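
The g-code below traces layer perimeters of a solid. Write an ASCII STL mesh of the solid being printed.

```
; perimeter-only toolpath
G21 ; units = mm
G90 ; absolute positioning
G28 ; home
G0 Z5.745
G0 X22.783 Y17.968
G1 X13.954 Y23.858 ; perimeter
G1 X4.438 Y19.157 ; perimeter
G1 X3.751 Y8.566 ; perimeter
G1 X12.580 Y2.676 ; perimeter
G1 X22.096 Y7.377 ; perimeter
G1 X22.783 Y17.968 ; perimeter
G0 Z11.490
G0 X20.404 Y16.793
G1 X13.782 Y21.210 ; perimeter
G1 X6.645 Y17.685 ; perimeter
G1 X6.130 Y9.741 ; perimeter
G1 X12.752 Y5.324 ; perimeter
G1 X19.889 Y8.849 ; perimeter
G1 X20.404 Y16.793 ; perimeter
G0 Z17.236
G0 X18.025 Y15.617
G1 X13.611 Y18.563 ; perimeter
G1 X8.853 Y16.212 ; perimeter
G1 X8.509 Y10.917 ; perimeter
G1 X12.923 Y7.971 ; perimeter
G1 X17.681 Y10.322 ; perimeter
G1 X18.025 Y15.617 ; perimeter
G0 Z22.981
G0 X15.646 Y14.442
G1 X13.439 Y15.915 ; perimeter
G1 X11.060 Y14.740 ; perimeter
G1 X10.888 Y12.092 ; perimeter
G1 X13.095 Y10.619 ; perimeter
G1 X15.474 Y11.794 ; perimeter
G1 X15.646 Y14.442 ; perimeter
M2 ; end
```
solid part
  facet normal 0.0000 0.0000 -1.0000
    outer loop
      vertex 2.231 20.630 0.000
      vertex 14.126 26.506 0.000
      vertex 25.162 19.143 0.000
    endloop
  endfacet
  facet normal 0.0000 0.0000 -1.0000
    outer loop
      vertex 1.372 7.391 0.000
      vertex 2.231 20.630 0.000
      vertex 25.162 19.143 0.000
    endloop
  endfacet
  facet normal 0.0000 0.0000 -1.0000
    outer loop
      vertex 12.408 0.028 0.000
      vertex 1.372 7.391 0.000
      vertex 25.162 19.143 0.000
    endloop
  endfacet
  facet normal 0.0000 0.0000 -1.0000
    outer loop
      vertex 24.303 5.904 0.000
      vertex 12.408 0.028 0.000
      vertex 25.162 19.143 0.000
    endloop
  endfacet
  facet normal 0.5153 0.7724 0.3714
    outer loop
      vertex 25.162 19.143 0.000
      vertex 14.126 26.506 0.000
      vertex 13.267 13.267 28.726
    endloop
  endfacet
  facet normal -0.4112 0.8325 0.3714
    outer loop
      vertex 14.126 26.506 0.000
      vertex 2.231 20.630 0.000
      vertex 13.267 13.267 28.726
    endloop
  endfacet
  facet normal -0.9265 0.0601 0.3714
    outer loop
      vertex 2.231 20.630 0.000
      vertex 1.372 7.391 0.000
      vertex 13.267 13.267 28.726
    endloop
  endfacet
  facet normal -0.5153 -0.7724 0.3714
    outer loop
      vertex 1.372 7.391 0.000
      vertex 12.408 0.028 0.000
      vertex 13.267 13.267 28.726
    endloop
  endfacet
  facet normal 0.4112 -0.8325 0.3714
    outer loop
      vertex 12.408 0.028 0.000
      vertex 24.303 5.904 0.000
      vertex 13.267 13.267 28.726
    endloop
  endfacet
  facet normal 0.9265 -0.0601 0.3714
    outer loop
      vertex 24.303 5.904 0.000
      vertex 25.162 19.143 0.000
      vertex 13.267 13.267 28.726
    endloop
  endfacet
endsolid part

The G0 Z moves step by Δz≈5.745 mm. The G1 loops shrink linearly with z, so the solid tapers from its base footprint up to z≈28.7. Closing with a flat bottom cap and the tapered top and triangulating gives 10 facets — a regular 6-sided pyramid, base circumscribed radius ≈ 13.3 mm, apex at z ≈ 28.7 mm.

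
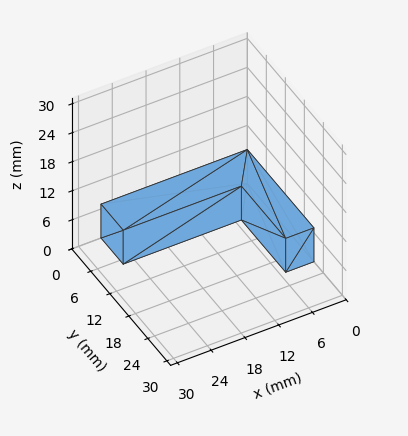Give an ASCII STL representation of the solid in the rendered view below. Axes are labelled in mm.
Reading the render: the shape is an L-shaped prism: outer 26 × 21 mm, arm thicknesses ≈ 7 mm (horizontal) and 5 mm (vertical), extruded 7 mm in z (dimensions read to the nearest mm from the axis ticks). For the STL, each face is triangulated and given an outward normal.

solid part
  facet normal 0.0000 0.0000 -1.0000
    outer loop
      vertex 26.00 7.00 0.00
      vertex 26.00 0.00 0.00
      vertex 0.00 0.00 0.00
    endloop
  endfacet
  facet normal 0.0000 0.0000 -1.0000
    outer loop
      vertex 5.00 7.00 0.00
      vertex 26.00 7.00 0.00
      vertex 0.00 0.00 0.00
    endloop
  endfacet
  facet normal 0.0000 0.0000 -1.0000
    outer loop
      vertex 5.00 21.00 0.00
      vertex 5.00 7.00 0.00
      vertex 0.00 0.00 0.00
    endloop
  endfacet
  facet normal 0.0000 0.0000 -1.0000
    outer loop
      vertex 0.00 21.00 0.00
      vertex 5.00 21.00 0.00
      vertex 0.00 0.00 0.00
    endloop
  endfacet
  facet normal 0.0000 0.0000 1.0000
    outer loop
      vertex 0.00 0.00 7.00
      vertex 26.00 0.00 7.00
      vertex 26.00 7.00 7.00
    endloop
  endfacet
  facet normal 0.0000 0.0000 1.0000
    outer loop
      vertex 0.00 0.00 7.00
      vertex 26.00 7.00 7.00
      vertex 5.00 7.00 7.00
    endloop
  endfacet
  facet normal 0.0000 0.0000 1.0000
    outer loop
      vertex 0.00 0.00 7.00
      vertex 5.00 7.00 7.00
      vertex 5.00 21.00 7.00
    endloop
  endfacet
  facet normal 0.0000 0.0000 1.0000
    outer loop
      vertex 0.00 0.00 7.00
      vertex 5.00 21.00 7.00
      vertex 0.00 21.00 7.00
    endloop
  endfacet
  facet normal 0.0000 -1.0000 0.0000
    outer loop
      vertex 0.00 0.00 0.00
      vertex 26.00 0.00 0.00
      vertex 26.00 0.00 7.00
    endloop
  endfacet
  facet normal 0.0000 -1.0000 0.0000
    outer loop
      vertex 0.00 0.00 0.00
      vertex 26.00 0.00 7.00
      vertex 0.00 0.00 7.00
    endloop
  endfacet
  facet normal 1.0000 0.0000 0.0000
    outer loop
      vertex 26.00 0.00 0.00
      vertex 26.00 7.00 0.00
      vertex 26.00 7.00 7.00
    endloop
  endfacet
  facet normal 1.0000 0.0000 0.0000
    outer loop
      vertex 26.00 0.00 0.00
      vertex 26.00 7.00 7.00
      vertex 26.00 0.00 7.00
    endloop
  endfacet
  facet normal 0.0000 1.0000 0.0000
    outer loop
      vertex 26.00 7.00 0.00
      vertex 5.00 7.00 0.00
      vertex 5.00 7.00 7.00
    endloop
  endfacet
  facet normal 0.0000 1.0000 0.0000
    outer loop
      vertex 26.00 7.00 0.00
      vertex 5.00 7.00 7.00
      vertex 26.00 7.00 7.00
    endloop
  endfacet
  facet normal 1.0000 0.0000 0.0000
    outer loop
      vertex 5.00 7.00 0.00
      vertex 5.00 21.00 0.00
      vertex 5.00 21.00 7.00
    endloop
  endfacet
  facet normal 1.0000 0.0000 0.0000
    outer loop
      vertex 5.00 7.00 0.00
      vertex 5.00 21.00 7.00
      vertex 5.00 7.00 7.00
    endloop
  endfacet
  facet normal 0.0000 1.0000 0.0000
    outer loop
      vertex 5.00 21.00 0.00
      vertex 0.00 21.00 0.00
      vertex 0.00 21.00 7.00
    endloop
  endfacet
  facet normal 0.0000 1.0000 0.0000
    outer loop
      vertex 5.00 21.00 0.00
      vertex 0.00 21.00 7.00
      vertex 5.00 21.00 7.00
    endloop
  endfacet
  facet normal -1.0000 0.0000 0.0000
    outer loop
      vertex 0.00 21.00 0.00
      vertex 0.00 0.00 0.00
      vertex 0.00 0.00 7.00
    endloop
  endfacet
  facet normal -1.0000 0.0000 0.0000
    outer loop
      vertex 0.00 21.00 0.00
      vertex 0.00 0.00 7.00
      vertex 0.00 21.00 7.00
    endloop
  endfacet
endsolid part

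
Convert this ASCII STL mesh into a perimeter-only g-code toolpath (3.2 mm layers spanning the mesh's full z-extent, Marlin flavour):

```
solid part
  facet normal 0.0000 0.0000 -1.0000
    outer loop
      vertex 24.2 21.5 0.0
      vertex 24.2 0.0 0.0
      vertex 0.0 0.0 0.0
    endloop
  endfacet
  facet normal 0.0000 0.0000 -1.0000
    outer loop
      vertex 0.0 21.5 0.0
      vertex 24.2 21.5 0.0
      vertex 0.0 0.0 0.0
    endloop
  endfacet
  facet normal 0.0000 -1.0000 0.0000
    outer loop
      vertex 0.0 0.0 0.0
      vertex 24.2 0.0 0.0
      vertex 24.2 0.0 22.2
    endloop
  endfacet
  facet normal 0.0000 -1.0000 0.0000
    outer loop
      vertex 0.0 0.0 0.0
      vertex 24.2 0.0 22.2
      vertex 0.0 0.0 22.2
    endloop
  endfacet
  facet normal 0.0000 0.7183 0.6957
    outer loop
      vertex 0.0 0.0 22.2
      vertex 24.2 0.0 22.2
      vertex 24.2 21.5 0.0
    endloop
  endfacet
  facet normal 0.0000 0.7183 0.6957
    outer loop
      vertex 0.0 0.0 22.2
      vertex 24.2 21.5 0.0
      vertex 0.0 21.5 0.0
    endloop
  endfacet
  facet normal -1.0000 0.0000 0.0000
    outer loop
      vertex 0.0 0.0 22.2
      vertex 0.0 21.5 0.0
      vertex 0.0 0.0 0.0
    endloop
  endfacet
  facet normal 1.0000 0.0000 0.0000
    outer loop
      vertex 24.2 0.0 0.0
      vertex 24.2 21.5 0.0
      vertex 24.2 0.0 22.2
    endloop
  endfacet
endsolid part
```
; perimeter-only toolpath
G21 ; units = mm
G90 ; absolute positioning
G28 ; home
; layer 1
G0 Z3.2
G0 X0.0 Y0.0
G1 X24.2 Y0.0
G1 X24.2 Y18.4
G1 X0.0 Y18.4
G1 X0.0 Y0.0
; layer 2
G0 Z6.3
G0 X0.0 Y0.0
G1 X24.2 Y0.0
G1 X24.2 Y15.4
G1 X0.0 Y15.4
G1 X0.0 Y0.0
; layer 3
G0 Z9.5
G0 X0.0 Y0.0
G1 X24.2 Y0.0
G1 X24.2 Y12.3
G1 X0.0 Y12.3
G1 X0.0 Y0.0
; layer 4
G0 Z12.7
G0 X0.0 Y0.0
G1 X24.2 Y0.0
G1 X24.2 Y9.2
G1 X0.0 Y9.2
G1 X0.0 Y0.0
; layer 5
G0 Z15.9
G0 X0.0 Y0.0
G1 X24.2 Y0.0
G1 X24.2 Y6.1
G1 X0.0 Y6.1
G1 X0.0 Y0.0
; layer 6
G0 Z19.0
G0 X0.0 Y0.0
G1 X24.2 Y0.0
G1 X24.2 Y3.1
G1 X0.0 Y3.1
G1 X0.0 Y0.0
M2 ; end

The solid is a wedge (ramp): 24.2 × 21.5 mm base, rising to 22.2 mm along the y=0 edge and sloping linearly to z=0 at y=21.5. Slicing at Δz = 3.2 mm — 7 equal slices spanning the solid's height, so layer i sits at z = i·h/7 — gives 6 non-empty perimeters. Each is a 4-segment closed polygon; G0 lifts to the layer z and rapids to the start vertex, then G1 traces the edges. The cross-section shrinks linearly with z (the slice at the apex is degenerate and omitted).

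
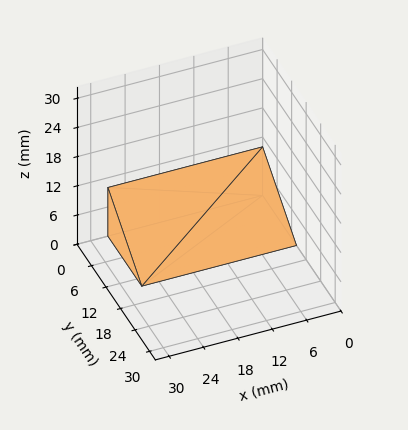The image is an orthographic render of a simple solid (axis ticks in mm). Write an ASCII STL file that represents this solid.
Reading the render: the shape is a wedge (ramp): 27 × 14 mm base, rising to 10 mm along the y=0 edge and sloping linearly to z=0 at y=14 (dimensions read to the nearest mm from the axis ticks). For the STL, each face is triangulated and given an outward normal.

solid part
  facet normal 0.0000 0.0000 -1.0000
    outer loop
      vertex 27.0 14.0 0.0
      vertex 27.0 0.0 0.0
      vertex 0.0 0.0 0.0
    endloop
  endfacet
  facet normal 0.0000 0.0000 -1.0000
    outer loop
      vertex 0.0 14.0 0.0
      vertex 27.0 14.0 0.0
      vertex 0.0 0.0 0.0
    endloop
  endfacet
  facet normal 0.0000 -1.0000 0.0000
    outer loop
      vertex 0.0 0.0 0.0
      vertex 27.0 0.0 0.0
      vertex 27.0 0.0 10.0
    endloop
  endfacet
  facet normal 0.0000 -1.0000 0.0000
    outer loop
      vertex 0.0 0.0 0.0
      vertex 27.0 0.0 10.0
      vertex 0.0 0.0 10.0
    endloop
  endfacet
  facet normal 0.0000 0.5812 0.8137
    outer loop
      vertex 0.0 0.0 10.0
      vertex 27.0 0.0 10.0
      vertex 27.0 14.0 0.0
    endloop
  endfacet
  facet normal 0.0000 0.5812 0.8137
    outer loop
      vertex 0.0 0.0 10.0
      vertex 27.0 14.0 0.0
      vertex 0.0 14.0 0.0
    endloop
  endfacet
  facet normal -1.0000 0.0000 0.0000
    outer loop
      vertex 0.0 0.0 10.0
      vertex 0.0 14.0 0.0
      vertex 0.0 0.0 0.0
    endloop
  endfacet
  facet normal 1.0000 0.0000 0.0000
    outer loop
      vertex 27.0 0.0 0.0
      vertex 27.0 14.0 0.0
      vertex 27.0 0.0 10.0
    endloop
  endfacet
endsolid part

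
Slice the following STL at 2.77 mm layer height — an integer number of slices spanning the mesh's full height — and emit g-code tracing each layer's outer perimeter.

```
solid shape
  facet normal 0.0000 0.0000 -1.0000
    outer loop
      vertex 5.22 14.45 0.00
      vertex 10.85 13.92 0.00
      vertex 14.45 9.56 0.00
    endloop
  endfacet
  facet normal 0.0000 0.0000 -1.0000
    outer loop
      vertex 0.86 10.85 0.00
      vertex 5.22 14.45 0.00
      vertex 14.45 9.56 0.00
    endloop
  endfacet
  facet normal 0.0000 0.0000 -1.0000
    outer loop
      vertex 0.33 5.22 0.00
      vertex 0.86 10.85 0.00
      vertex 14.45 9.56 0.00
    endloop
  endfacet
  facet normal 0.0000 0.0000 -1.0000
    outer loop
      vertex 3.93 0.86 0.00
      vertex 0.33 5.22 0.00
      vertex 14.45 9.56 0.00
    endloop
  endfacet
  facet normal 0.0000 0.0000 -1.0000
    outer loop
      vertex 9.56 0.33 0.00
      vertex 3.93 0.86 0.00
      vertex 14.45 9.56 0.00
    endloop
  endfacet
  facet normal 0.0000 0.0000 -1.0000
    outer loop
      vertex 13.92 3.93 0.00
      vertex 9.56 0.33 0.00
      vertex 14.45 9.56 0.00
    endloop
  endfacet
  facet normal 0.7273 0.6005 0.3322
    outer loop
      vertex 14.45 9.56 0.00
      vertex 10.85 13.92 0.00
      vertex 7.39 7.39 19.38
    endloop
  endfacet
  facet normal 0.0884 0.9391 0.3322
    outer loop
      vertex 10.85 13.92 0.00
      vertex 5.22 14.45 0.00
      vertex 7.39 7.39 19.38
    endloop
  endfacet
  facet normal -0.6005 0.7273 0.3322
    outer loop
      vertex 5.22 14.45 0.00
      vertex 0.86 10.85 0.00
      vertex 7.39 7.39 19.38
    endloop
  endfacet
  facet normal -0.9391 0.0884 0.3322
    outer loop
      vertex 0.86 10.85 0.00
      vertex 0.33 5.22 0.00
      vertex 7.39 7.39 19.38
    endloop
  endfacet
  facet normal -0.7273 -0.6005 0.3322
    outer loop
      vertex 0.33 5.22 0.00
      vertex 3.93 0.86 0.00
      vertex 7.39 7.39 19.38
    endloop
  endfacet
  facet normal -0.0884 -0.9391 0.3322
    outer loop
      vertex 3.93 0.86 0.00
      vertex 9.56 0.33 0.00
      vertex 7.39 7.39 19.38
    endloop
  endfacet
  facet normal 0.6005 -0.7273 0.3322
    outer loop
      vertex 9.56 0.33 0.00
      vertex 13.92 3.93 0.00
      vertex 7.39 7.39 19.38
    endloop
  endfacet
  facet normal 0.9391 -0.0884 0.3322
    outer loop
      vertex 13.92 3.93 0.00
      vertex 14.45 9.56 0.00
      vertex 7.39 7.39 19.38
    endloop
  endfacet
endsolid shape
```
; perimeter-only toolpath
G21 ; units = mm
G90 ; absolute positioning
G28 ; home
; layer 1
G0 Z2.77
G0 X13.44 Y9.25
G1 X10.36 Y12.99
G1 X5.53 Y13.44
G1 X1.79 Y10.36
G1 X1.34 Y5.53
G1 X4.42 Y1.79
G1 X9.25 Y1.34
G1 X12.99 Y4.42
G1 X13.44 Y9.25
; layer 2
G0 Z5.54
G0 X12.43 Y8.94
G1 X9.86 Y12.05
G1 X5.84 Y12.43
G1 X2.73 Y9.86
G1 X2.35 Y5.84
G1 X4.92 Y2.73
G1 X8.94 Y2.35
G1 X12.05 Y4.92
G1 X12.43 Y8.94
; layer 3
G0 Z8.31
G0 X11.42 Y8.63
G1 X9.37 Y11.12
G1 X6.15 Y11.42
G1 X3.66 Y9.37
G1 X3.36 Y6.15
G1 X5.41 Y3.66
G1 X8.63 Y3.36
G1 X11.12 Y5.41
G1 X11.42 Y8.63
; layer 4
G0 Z11.07
G0 X10.42 Y8.32
G1 X8.87 Y10.19
G1 X6.46 Y10.42
G1 X4.59 Y8.87
G1 X4.36 Y6.46
G1 X5.91 Y4.59
G1 X8.32 Y4.36
G1 X10.19 Y5.91
G1 X10.42 Y8.32
; layer 5
G0 Z13.84
G0 X9.41 Y8.01
G1 X8.38 Y9.26
G1 X6.77 Y9.41
G1 X5.52 Y8.38
G1 X5.37 Y6.77
G1 X6.40 Y5.52
G1 X8.01 Y5.37
G1 X9.26 Y6.40
G1 X9.41 Y8.01
; layer 6
G0 Z16.61
G0 X8.40 Y7.70
G1 X7.88 Y8.32
G1 X7.08 Y8.40
G1 X6.46 Y7.88
G1 X6.38 Y7.08
G1 X6.90 Y6.46
G1 X7.70 Y6.38
G1 X8.32 Y6.90
G1 X8.40 Y7.70
M2 ; end

The solid is a regular 8-sided pyramid, base circumscribed radius ≈ 7.39 mm, apex at z ≈ 19.4 mm. Slicing at Δz = 2.77 mm — 7 equal slices spanning the solid's height, so layer i sits at z = i·h/7 — gives 6 non-empty perimeters. Each is a 8-segment closed polygon; G0 lifts to the layer z and rapids to the start vertex, then G1 traces the edges. The cross-section shrinks linearly with z (the slice at the apex is degenerate and omitted).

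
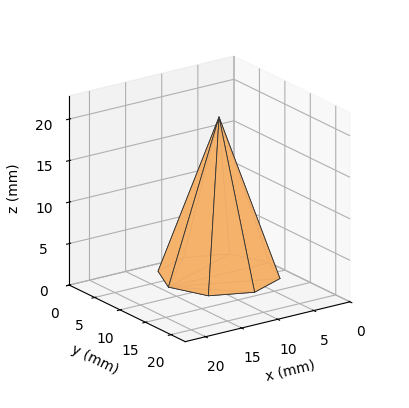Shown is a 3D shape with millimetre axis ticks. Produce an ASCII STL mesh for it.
Reading the render: the shape is a regular 8-sided pyramid, base circumscribed radius ≈ 7 mm, apex at z ≈ 19 mm (dimensions read to the nearest mm from the axis ticks). For the STL, each face is triangulated and given an outward normal.

solid part
  facet normal 0.0000 0.0000 -1.0000
    outer loop
      vertex 7.00 14.00 0.00
      vertex 11.95 11.95 0.00
      vertex 14.00 7.00 0.00
    endloop
  endfacet
  facet normal 0.0000 0.0000 -1.0000
    outer loop
      vertex 2.05 11.95 0.00
      vertex 7.00 14.00 0.00
      vertex 14.00 7.00 0.00
    endloop
  endfacet
  facet normal 0.0000 0.0000 -1.0000
    outer loop
      vertex 0.00 7.00 0.00
      vertex 2.05 11.95 0.00
      vertex 14.00 7.00 0.00
    endloop
  endfacet
  facet normal 0.0000 0.0000 -1.0000
    outer loop
      vertex 2.05 2.05 0.00
      vertex 0.00 7.00 0.00
      vertex 14.00 7.00 0.00
    endloop
  endfacet
  facet normal 0.0000 0.0000 -1.0000
    outer loop
      vertex 7.00 0.00 0.00
      vertex 2.05 2.05 0.00
      vertex 14.00 7.00 0.00
    endloop
  endfacet
  facet normal 0.0000 0.0000 -1.0000
    outer loop
      vertex 11.95 2.05 0.00
      vertex 7.00 0.00 0.00
      vertex 14.00 7.00 0.00
    endloop
  endfacet
  facet normal 0.8746 0.3622 0.3222
    outer loop
      vertex 14.00 7.00 0.00
      vertex 11.95 11.95 0.00
      vertex 7.00 7.00 19.00
    endloop
  endfacet
  facet normal 0.3622 0.8746 0.3222
    outer loop
      vertex 11.95 11.95 0.00
      vertex 7.00 14.00 0.00
      vertex 7.00 7.00 19.00
    endloop
  endfacet
  facet normal -0.3622 0.8746 0.3222
    outer loop
      vertex 7.00 14.00 0.00
      vertex 2.05 11.95 0.00
      vertex 7.00 7.00 19.00
    endloop
  endfacet
  facet normal -0.8746 0.3622 0.3222
    outer loop
      vertex 2.05 11.95 0.00
      vertex 0.00 7.00 0.00
      vertex 7.00 7.00 19.00
    endloop
  endfacet
  facet normal -0.8746 -0.3622 0.3222
    outer loop
      vertex 0.00 7.00 0.00
      vertex 2.05 2.05 0.00
      vertex 7.00 7.00 19.00
    endloop
  endfacet
  facet normal -0.3622 -0.8746 0.3222
    outer loop
      vertex 2.05 2.05 0.00
      vertex 7.00 0.00 0.00
      vertex 7.00 7.00 19.00
    endloop
  endfacet
  facet normal 0.3622 -0.8746 0.3222
    outer loop
      vertex 7.00 0.00 0.00
      vertex 11.95 2.05 0.00
      vertex 7.00 7.00 19.00
    endloop
  endfacet
  facet normal 0.8746 -0.3622 0.3222
    outer loop
      vertex 11.95 2.05 0.00
      vertex 14.00 7.00 0.00
      vertex 7.00 7.00 19.00
    endloop
  endfacet
endsolid part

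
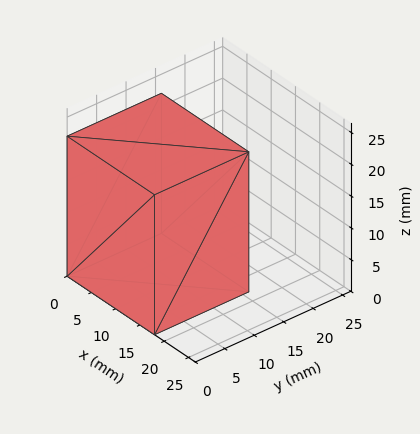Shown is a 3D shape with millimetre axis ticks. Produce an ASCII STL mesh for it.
Reading the render: the shape is a rectangular box, roughly 18 × 16 mm footprint and 22 mm tall (dimensions read to the nearest mm from the axis ticks). For the STL, each face is triangulated and given an outward normal.

solid part
  facet normal 0.0000 0.0000 -1.0000
    outer loop
      vertex 18.000 16.000 0.000
      vertex 18.000 0.000 0.000
      vertex 0.000 0.000 0.000
    endloop
  endfacet
  facet normal 0.0000 0.0000 -1.0000
    outer loop
      vertex 0.000 16.000 0.000
      vertex 18.000 16.000 0.000
      vertex 0.000 0.000 0.000
    endloop
  endfacet
  facet normal 0.0000 0.0000 1.0000
    outer loop
      vertex 0.000 0.000 22.000
      vertex 18.000 0.000 22.000
      vertex 18.000 16.000 22.000
    endloop
  endfacet
  facet normal 0.0000 0.0000 1.0000
    outer loop
      vertex 0.000 0.000 22.000
      vertex 18.000 16.000 22.000
      vertex 0.000 16.000 22.000
    endloop
  endfacet
  facet normal 0.0000 -1.0000 0.0000
    outer loop
      vertex 0.000 0.000 0.000
      vertex 18.000 0.000 0.000
      vertex 18.000 0.000 22.000
    endloop
  endfacet
  facet normal 0.0000 -1.0000 0.0000
    outer loop
      vertex 0.000 0.000 0.000
      vertex 18.000 0.000 22.000
      vertex 0.000 0.000 22.000
    endloop
  endfacet
  facet normal 0.0000 1.0000 0.0000
    outer loop
      vertex 18.000 16.000 22.000
      vertex 18.000 16.000 0.000
      vertex 0.000 16.000 0.000
    endloop
  endfacet
  facet normal 0.0000 1.0000 0.0000
    outer loop
      vertex 0.000 16.000 22.000
      vertex 18.000 16.000 22.000
      vertex 0.000 16.000 0.000
    endloop
  endfacet
  facet normal -1.0000 0.0000 0.0000
    outer loop
      vertex 0.000 16.000 22.000
      vertex 0.000 16.000 0.000
      vertex 0.000 0.000 0.000
    endloop
  endfacet
  facet normal -1.0000 0.0000 0.0000
    outer loop
      vertex 0.000 0.000 22.000
      vertex 0.000 16.000 22.000
      vertex 0.000 0.000 0.000
    endloop
  endfacet
  facet normal 1.0000 0.0000 0.0000
    outer loop
      vertex 18.000 0.000 0.000
      vertex 18.000 16.000 0.000
      vertex 18.000 16.000 22.000
    endloop
  endfacet
  facet normal 1.0000 0.0000 0.0000
    outer loop
      vertex 18.000 0.000 0.000
      vertex 18.000 16.000 22.000
      vertex 18.000 0.000 22.000
    endloop
  endfacet
endsolid part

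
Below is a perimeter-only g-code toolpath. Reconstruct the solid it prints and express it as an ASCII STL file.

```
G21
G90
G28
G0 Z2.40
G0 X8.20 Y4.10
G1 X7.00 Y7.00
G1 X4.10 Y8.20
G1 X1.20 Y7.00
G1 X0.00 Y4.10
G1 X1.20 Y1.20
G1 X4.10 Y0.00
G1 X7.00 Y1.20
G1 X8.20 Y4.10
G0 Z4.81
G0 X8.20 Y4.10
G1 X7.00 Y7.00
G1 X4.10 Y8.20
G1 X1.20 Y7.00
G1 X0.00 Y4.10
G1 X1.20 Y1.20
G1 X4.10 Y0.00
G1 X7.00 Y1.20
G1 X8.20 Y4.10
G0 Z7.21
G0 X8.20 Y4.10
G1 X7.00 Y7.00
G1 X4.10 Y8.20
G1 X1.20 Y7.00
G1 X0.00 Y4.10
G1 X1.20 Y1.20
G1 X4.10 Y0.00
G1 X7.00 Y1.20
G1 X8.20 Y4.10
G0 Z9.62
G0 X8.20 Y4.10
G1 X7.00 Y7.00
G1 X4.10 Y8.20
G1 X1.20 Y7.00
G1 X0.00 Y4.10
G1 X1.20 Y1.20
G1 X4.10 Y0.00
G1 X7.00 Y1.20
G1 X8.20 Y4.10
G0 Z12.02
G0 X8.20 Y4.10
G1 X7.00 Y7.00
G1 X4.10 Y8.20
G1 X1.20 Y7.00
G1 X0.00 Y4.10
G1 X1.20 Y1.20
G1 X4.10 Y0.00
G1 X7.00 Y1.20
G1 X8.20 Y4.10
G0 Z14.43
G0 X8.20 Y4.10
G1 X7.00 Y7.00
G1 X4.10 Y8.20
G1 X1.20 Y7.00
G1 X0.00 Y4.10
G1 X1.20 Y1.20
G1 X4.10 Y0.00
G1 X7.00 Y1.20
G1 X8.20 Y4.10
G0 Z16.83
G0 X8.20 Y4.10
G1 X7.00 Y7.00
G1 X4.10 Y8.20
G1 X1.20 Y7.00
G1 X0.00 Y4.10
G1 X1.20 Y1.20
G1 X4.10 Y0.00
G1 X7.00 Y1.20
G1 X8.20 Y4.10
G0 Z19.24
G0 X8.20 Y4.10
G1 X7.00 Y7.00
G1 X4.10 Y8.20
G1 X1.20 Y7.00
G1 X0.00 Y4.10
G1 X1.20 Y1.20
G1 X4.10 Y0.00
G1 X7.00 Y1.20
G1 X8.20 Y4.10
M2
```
solid part
  facet normal 0.0000 0.0000 -1.0000
    outer loop
      vertex 4.10 8.20 0.00
      vertex 7.00 7.00 0.00
      vertex 8.20 4.10 0.00
    endloop
  endfacet
  facet normal 0.0000 0.0000 -1.0000
    outer loop
      vertex 1.20 7.00 0.00
      vertex 4.10 8.20 0.00
      vertex 8.20 4.10 0.00
    endloop
  endfacet
  facet normal 0.0000 0.0000 -1.0000
    outer loop
      vertex 0.00 4.10 0.00
      vertex 1.20 7.00 0.00
      vertex 8.20 4.10 0.00
    endloop
  endfacet
  facet normal 0.0000 0.0000 -1.0000
    outer loop
      vertex 1.20 1.20 0.00
      vertex 0.00 4.10 0.00
      vertex 8.20 4.10 0.00
    endloop
  endfacet
  facet normal 0.0000 0.0000 -1.0000
    outer loop
      vertex 4.10 0.00 0.00
      vertex 1.20 1.20 0.00
      vertex 8.20 4.10 0.00
    endloop
  endfacet
  facet normal 0.0000 0.0000 -1.0000
    outer loop
      vertex 7.00 1.20 0.00
      vertex 4.10 0.00 0.00
      vertex 8.20 4.10 0.00
    endloop
  endfacet
  facet normal 0.0000 0.0000 1.0000
    outer loop
      vertex 8.20 4.10 19.24
      vertex 7.00 7.00 19.24
      vertex 4.10 8.20 19.24
    endloop
  endfacet
  facet normal 0.0000 0.0000 1.0000
    outer loop
      vertex 8.20 4.10 19.24
      vertex 4.10 8.20 19.24
      vertex 1.20 7.00 19.24
    endloop
  endfacet
  facet normal 0.0000 0.0000 1.0000
    outer loop
      vertex 8.20 4.10 19.24
      vertex 1.20 7.00 19.24
      vertex 0.00 4.10 19.24
    endloop
  endfacet
  facet normal 0.0000 0.0000 1.0000
    outer loop
      vertex 8.20 4.10 19.24
      vertex 0.00 4.10 19.24
      vertex 1.20 1.20 19.24
    endloop
  endfacet
  facet normal 0.0000 0.0000 1.0000
    outer loop
      vertex 8.20 4.10 19.24
      vertex 1.20 1.20 19.24
      vertex 4.10 0.00 19.24
    endloop
  endfacet
  facet normal 0.0000 0.0000 1.0000
    outer loop
      vertex 8.20 4.10 19.24
      vertex 4.10 0.00 19.24
      vertex 7.00 1.20 19.24
    endloop
  endfacet
  facet normal 0.9240 0.3824 0.0000
    outer loop
      vertex 8.20 4.10 0.00
      vertex 7.00 7.00 0.00
      vertex 7.00 7.00 19.24
    endloop
  endfacet
  facet normal 0.9240 0.3824 0.0000
    outer loop
      vertex 8.20 4.10 0.00
      vertex 7.00 7.00 19.24
      vertex 8.20 4.10 19.24
    endloop
  endfacet
  facet normal 0.3824 0.9240 0.0000
    outer loop
      vertex 7.00 7.00 0.00
      vertex 4.10 8.20 0.00
      vertex 4.10 8.20 19.24
    endloop
  endfacet
  facet normal 0.3824 0.9240 0.0000
    outer loop
      vertex 7.00 7.00 0.00
      vertex 4.10 8.20 19.24
      vertex 7.00 7.00 19.24
    endloop
  endfacet
  facet normal -0.3824 0.9240 0.0000
    outer loop
      vertex 4.10 8.20 0.00
      vertex 1.20 7.00 0.00
      vertex 1.20 7.00 19.24
    endloop
  endfacet
  facet normal -0.3824 0.9240 0.0000
    outer loop
      vertex 4.10 8.20 0.00
      vertex 1.20 7.00 19.24
      vertex 4.10 8.20 19.24
    endloop
  endfacet
  facet normal -0.9240 0.3824 0.0000
    outer loop
      vertex 1.20 7.00 0.00
      vertex 0.00 4.10 0.00
      vertex 0.00 4.10 19.24
    endloop
  endfacet
  facet normal -0.9240 0.3824 0.0000
    outer loop
      vertex 1.20 7.00 0.00
      vertex 0.00 4.10 19.24
      vertex 1.20 7.00 19.24
    endloop
  endfacet
  facet normal -0.9240 -0.3824 0.0000
    outer loop
      vertex 0.00 4.10 0.00
      vertex 1.20 1.20 0.00
      vertex 1.20 1.20 19.24
    endloop
  endfacet
  facet normal -0.9240 -0.3824 0.0000
    outer loop
      vertex 0.00 4.10 0.00
      vertex 1.20 1.20 19.24
      vertex 0.00 4.10 19.24
    endloop
  endfacet
  facet normal -0.3824 -0.9240 0.0000
    outer loop
      vertex 1.20 1.20 0.00
      vertex 4.10 0.00 0.00
      vertex 4.10 0.00 19.24
    endloop
  endfacet
  facet normal -0.3824 -0.9240 0.0000
    outer loop
      vertex 1.20 1.20 0.00
      vertex 4.10 0.00 19.24
      vertex 1.20 1.20 19.24
    endloop
  endfacet
  facet normal 0.3824 -0.9240 0.0000
    outer loop
      vertex 4.10 0.00 0.00
      vertex 7.00 1.20 0.00
      vertex 7.00 1.20 19.24
    endloop
  endfacet
  facet normal 0.3824 -0.9240 0.0000
    outer loop
      vertex 4.10 0.00 0.00
      vertex 7.00 1.20 19.24
      vertex 4.10 0.00 19.24
    endloop
  endfacet
  facet normal 0.9240 -0.3824 0.0000
    outer loop
      vertex 7.00 1.20 0.00
      vertex 8.20 4.10 0.00
      vertex 8.20 4.10 19.24
    endloop
  endfacet
  facet normal 0.9240 -0.3824 0.0000
    outer loop
      vertex 7.00 1.20 0.00
      vertex 8.20 4.10 19.24
      vertex 7.00 1.20 19.24
    endloop
  endfacet
endsolid part

The G0 Z moves step by Δz≈2.40 mm. Every layer's G1 loop is the same polygon, so the solid is a straight extrusion of it from z=0 to z≈19.2. Closing with flat bottom and top caps and triangulating gives 28 facets — a regular 8-sided prism (a cylinder approximated with 8 flat sides), circumscribed radius ≈ 4.1 mm, height ≈ 19.2 mm.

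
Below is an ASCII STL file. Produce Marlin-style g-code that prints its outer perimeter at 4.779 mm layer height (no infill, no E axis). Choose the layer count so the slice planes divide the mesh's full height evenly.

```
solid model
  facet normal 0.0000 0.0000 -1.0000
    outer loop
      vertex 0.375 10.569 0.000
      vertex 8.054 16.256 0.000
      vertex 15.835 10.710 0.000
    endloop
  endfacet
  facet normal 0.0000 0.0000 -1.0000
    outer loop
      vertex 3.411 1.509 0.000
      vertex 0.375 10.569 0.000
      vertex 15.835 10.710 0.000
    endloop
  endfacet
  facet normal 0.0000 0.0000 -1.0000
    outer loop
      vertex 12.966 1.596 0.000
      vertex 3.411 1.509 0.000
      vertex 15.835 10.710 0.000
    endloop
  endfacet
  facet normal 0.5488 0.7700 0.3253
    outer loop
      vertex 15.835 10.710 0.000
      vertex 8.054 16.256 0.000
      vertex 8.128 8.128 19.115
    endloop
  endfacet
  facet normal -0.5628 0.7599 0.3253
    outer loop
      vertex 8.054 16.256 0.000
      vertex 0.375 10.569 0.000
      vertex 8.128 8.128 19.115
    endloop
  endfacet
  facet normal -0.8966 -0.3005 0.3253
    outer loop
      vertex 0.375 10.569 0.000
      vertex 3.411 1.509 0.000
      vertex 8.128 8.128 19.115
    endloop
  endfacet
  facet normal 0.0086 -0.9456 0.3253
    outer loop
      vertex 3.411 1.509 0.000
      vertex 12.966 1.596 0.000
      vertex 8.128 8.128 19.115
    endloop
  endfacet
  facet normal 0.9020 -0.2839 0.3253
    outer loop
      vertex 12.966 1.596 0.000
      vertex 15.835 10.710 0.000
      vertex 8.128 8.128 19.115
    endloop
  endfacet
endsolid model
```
; perimeter-only toolpath
G21 ; units = mm
G90 ; absolute positioning
G28 ; home
; layer 1
G0 Z4.779
G0 X13.908 Y10.065
G1 X8.072 Y14.224
G1 X2.313 Y9.959
G1 X4.590 Y3.164
G1 X11.756 Y3.229
G1 X13.908 Y10.065
; layer 2
G0 Z9.557
G0 X11.982 Y9.419
G1 X8.091 Y12.192
G1 X4.252 Y9.349
G1 X5.769 Y4.819
G1 X10.547 Y4.862
G1 X11.982 Y9.419
; layer 3
G0 Z14.336
G0 X10.055 Y8.774
G1 X8.110 Y10.160
G1 X6.190 Y8.738
G1 X6.949 Y6.473
G1 X9.338 Y6.495
G1 X10.055 Y8.774
M2 ; end

The solid is a regular 5-sided pyramid, base circumscribed radius ≈ 8.13 mm, apex at z ≈ 19.1 mm. Slicing at Δz = 4.779 mm — 4 equal slices spanning the solid's height, so layer i sits at z = i·h/4 — gives 3 non-empty perimeters. Each is a 5-segment closed polygon; G0 lifts to the layer z and rapids to the start vertex, then G1 traces the edges. The cross-section shrinks linearly with z (the slice at the apex is degenerate and omitted).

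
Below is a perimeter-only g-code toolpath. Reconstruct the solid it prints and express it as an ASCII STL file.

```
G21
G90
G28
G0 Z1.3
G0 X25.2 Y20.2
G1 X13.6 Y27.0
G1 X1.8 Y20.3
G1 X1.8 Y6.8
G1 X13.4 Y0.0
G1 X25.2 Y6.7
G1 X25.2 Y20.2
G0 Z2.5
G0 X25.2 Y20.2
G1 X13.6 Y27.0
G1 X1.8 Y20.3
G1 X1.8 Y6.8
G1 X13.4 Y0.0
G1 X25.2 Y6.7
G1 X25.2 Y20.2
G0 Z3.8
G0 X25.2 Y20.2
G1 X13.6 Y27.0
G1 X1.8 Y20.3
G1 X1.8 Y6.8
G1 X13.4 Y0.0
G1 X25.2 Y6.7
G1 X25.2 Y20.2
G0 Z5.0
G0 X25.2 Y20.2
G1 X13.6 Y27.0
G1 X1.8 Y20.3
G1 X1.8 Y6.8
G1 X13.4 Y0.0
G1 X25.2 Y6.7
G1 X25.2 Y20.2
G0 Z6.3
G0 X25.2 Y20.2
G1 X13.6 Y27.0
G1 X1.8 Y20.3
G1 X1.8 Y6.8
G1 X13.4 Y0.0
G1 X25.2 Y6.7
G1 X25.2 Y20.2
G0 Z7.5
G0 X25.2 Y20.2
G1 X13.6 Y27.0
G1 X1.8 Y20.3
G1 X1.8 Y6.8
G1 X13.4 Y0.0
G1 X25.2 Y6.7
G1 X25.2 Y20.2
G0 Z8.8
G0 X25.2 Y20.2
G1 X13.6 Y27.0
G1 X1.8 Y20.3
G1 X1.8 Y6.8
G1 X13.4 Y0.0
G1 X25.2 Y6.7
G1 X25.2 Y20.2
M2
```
solid part
  facet normal 0.0000 0.0000 -1.0000
    outer loop
      vertex 1.8 20.3 0.0
      vertex 13.6 27.0 0.0
      vertex 25.2 20.2 0.0
    endloop
  endfacet
  facet normal 0.0000 0.0000 -1.0000
    outer loop
      vertex 1.8 6.8 0.0
      vertex 1.8 20.3 0.0
      vertex 25.2 20.2 0.0
    endloop
  endfacet
  facet normal 0.0000 0.0000 -1.0000
    outer loop
      vertex 13.4 0.0 0.0
      vertex 1.8 6.8 0.0
      vertex 25.2 20.2 0.0
    endloop
  endfacet
  facet normal 0.0000 0.0000 -1.0000
    outer loop
      vertex 25.2 6.7 0.0
      vertex 13.4 0.0 0.0
      vertex 25.2 20.2 0.0
    endloop
  endfacet
  facet normal 0.0000 0.0000 1.0000
    outer loop
      vertex 25.2 20.2 8.8
      vertex 13.6 27.0 8.8
      vertex 1.8 20.3 8.8
    endloop
  endfacet
  facet normal 0.0000 0.0000 1.0000
    outer loop
      vertex 25.2 20.2 8.8
      vertex 1.8 20.3 8.8
      vertex 1.8 6.8 8.8
    endloop
  endfacet
  facet normal 0.0000 0.0000 1.0000
    outer loop
      vertex 25.2 20.2 8.8
      vertex 1.8 6.8 8.8
      vertex 13.4 0.0 8.8
    endloop
  endfacet
  facet normal 0.0000 0.0000 1.0000
    outer loop
      vertex 25.2 20.2 8.8
      vertex 13.4 0.0 8.8
      vertex 25.2 6.7 8.8
    endloop
  endfacet
  facet normal 0.5057 0.8627 0.0000
    outer loop
      vertex 25.2 20.2 0.0
      vertex 13.6 27.0 0.0
      vertex 13.6 27.0 8.8
    endloop
  endfacet
  facet normal 0.5057 0.8627 0.0000
    outer loop
      vertex 25.2 20.2 0.0
      vertex 13.6 27.0 8.8
      vertex 25.2 20.2 8.8
    endloop
  endfacet
  facet normal -0.4938 0.8696 0.0000
    outer loop
      vertex 13.6 27.0 0.0
      vertex 1.8 20.3 0.0
      vertex 1.8 20.3 8.8
    endloop
  endfacet
  facet normal -0.4938 0.8696 0.0000
    outer loop
      vertex 13.6 27.0 0.0
      vertex 1.8 20.3 8.8
      vertex 13.6 27.0 8.8
    endloop
  endfacet
  facet normal -1.0000 0.0000 0.0000
    outer loop
      vertex 1.8 20.3 0.0
      vertex 1.8 6.8 0.0
      vertex 1.8 6.8 8.8
    endloop
  endfacet
  facet normal -1.0000 0.0000 0.0000
    outer loop
      vertex 1.8 20.3 0.0
      vertex 1.8 6.8 8.8
      vertex 1.8 20.3 8.8
    endloop
  endfacet
  facet normal -0.5057 -0.8627 0.0000
    outer loop
      vertex 1.8 6.8 0.0
      vertex 13.4 0.0 0.0
      vertex 13.4 0.0 8.8
    endloop
  endfacet
  facet normal -0.5057 -0.8627 0.0000
    outer loop
      vertex 1.8 6.8 0.0
      vertex 13.4 0.0 8.8
      vertex 1.8 6.8 8.8
    endloop
  endfacet
  facet normal 0.4938 -0.8696 0.0000
    outer loop
      vertex 13.4 0.0 0.0
      vertex 25.2 6.7 0.0
      vertex 25.2 6.7 8.8
    endloop
  endfacet
  facet normal 0.4938 -0.8696 0.0000
    outer loop
      vertex 13.4 0.0 0.0
      vertex 25.2 6.7 8.8
      vertex 13.4 0.0 8.8
    endloop
  endfacet
  facet normal 1.0000 0.0000 0.0000
    outer loop
      vertex 25.2 6.7 0.0
      vertex 25.2 20.2 0.0
      vertex 25.2 20.2 8.8
    endloop
  endfacet
  facet normal 1.0000 0.0000 0.0000
    outer loop
      vertex 25.2 6.7 0.0
      vertex 25.2 20.2 8.8
      vertex 25.2 6.7 8.8
    endloop
  endfacet
endsolid part

The G0 Z moves step by Δz≈1.3 mm. Every layer's G1 loop is the same polygon, so the solid is a straight extrusion of it from z=0 to z≈8.8. Closing with flat bottom and top caps and triangulating gives 20 facets — a regular 6-sided prism (a cylinder approximated with 6 flat sides), circumscribed radius ≈ 13.5 mm, height ≈ 8.8 mm.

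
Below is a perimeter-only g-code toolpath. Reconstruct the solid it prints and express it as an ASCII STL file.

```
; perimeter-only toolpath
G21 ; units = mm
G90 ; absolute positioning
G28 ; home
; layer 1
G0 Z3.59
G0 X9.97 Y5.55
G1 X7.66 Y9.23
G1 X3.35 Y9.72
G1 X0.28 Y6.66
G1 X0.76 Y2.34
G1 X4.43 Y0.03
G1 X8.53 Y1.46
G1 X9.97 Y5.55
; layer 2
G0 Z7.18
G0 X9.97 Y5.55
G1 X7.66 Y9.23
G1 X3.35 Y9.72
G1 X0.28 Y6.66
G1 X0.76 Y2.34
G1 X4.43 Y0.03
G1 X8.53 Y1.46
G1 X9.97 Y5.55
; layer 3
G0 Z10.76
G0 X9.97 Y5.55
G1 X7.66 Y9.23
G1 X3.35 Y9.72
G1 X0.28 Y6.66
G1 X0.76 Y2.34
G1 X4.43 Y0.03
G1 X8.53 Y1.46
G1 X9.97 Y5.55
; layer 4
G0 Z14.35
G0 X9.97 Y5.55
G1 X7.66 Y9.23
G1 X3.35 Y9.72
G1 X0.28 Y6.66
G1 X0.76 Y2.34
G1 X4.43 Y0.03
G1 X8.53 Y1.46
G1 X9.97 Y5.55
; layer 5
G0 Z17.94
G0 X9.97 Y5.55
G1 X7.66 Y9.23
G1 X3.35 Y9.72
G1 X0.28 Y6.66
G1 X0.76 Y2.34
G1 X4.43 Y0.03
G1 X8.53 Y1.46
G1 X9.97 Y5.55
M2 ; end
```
solid part
  facet normal 0.0000 0.0000 -1.0000
    outer loop
      vertex 3.35 9.72 0.00
      vertex 7.66 9.23 0.00
      vertex 9.97 5.55 0.00
    endloop
  endfacet
  facet normal 0.0000 0.0000 -1.0000
    outer loop
      vertex 0.28 6.66 0.00
      vertex 3.35 9.72 0.00
      vertex 9.97 5.55 0.00
    endloop
  endfacet
  facet normal 0.0000 0.0000 -1.0000
    outer loop
      vertex 0.76 2.34 0.00
      vertex 0.28 6.66 0.00
      vertex 9.97 5.55 0.00
    endloop
  endfacet
  facet normal 0.0000 0.0000 -1.0000
    outer loop
      vertex 4.43 0.03 0.00
      vertex 0.76 2.34 0.00
      vertex 9.97 5.55 0.00
    endloop
  endfacet
  facet normal 0.0000 0.0000 -1.0000
    outer loop
      vertex 8.53 1.46 0.00
      vertex 4.43 0.03 0.00
      vertex 9.97 5.55 0.00
    endloop
  endfacet
  facet normal 0.0000 0.0000 1.0000
    outer loop
      vertex 9.97 5.55 17.94
      vertex 7.66 9.23 17.94
      vertex 3.35 9.72 17.94
    endloop
  endfacet
  facet normal 0.0000 0.0000 1.0000
    outer loop
      vertex 9.97 5.55 17.94
      vertex 3.35 9.72 17.94
      vertex 0.28 6.66 17.94
    endloop
  endfacet
  facet normal 0.0000 0.0000 1.0000
    outer loop
      vertex 9.97 5.55 17.94
      vertex 0.28 6.66 17.94
      vertex 0.76 2.34 17.94
    endloop
  endfacet
  facet normal 0.0000 0.0000 1.0000
    outer loop
      vertex 9.97 5.55 17.94
      vertex 0.76 2.34 17.94
      vertex 4.43 0.03 17.94
    endloop
  endfacet
  facet normal 0.0000 0.0000 1.0000
    outer loop
      vertex 9.97 5.55 17.94
      vertex 4.43 0.03 17.94
      vertex 8.53 1.46 17.94
    endloop
  endfacet
  facet normal 0.8470 0.5317 0.0000
    outer loop
      vertex 9.97 5.55 0.00
      vertex 7.66 9.23 0.00
      vertex 7.66 9.23 17.94
    endloop
  endfacet
  facet normal 0.8470 0.5317 0.0000
    outer loop
      vertex 9.97 5.55 0.00
      vertex 7.66 9.23 17.94
      vertex 9.97 5.55 17.94
    endloop
  endfacet
  facet normal 0.1130 0.9936 0.0000
    outer loop
      vertex 7.66 9.23 0.00
      vertex 3.35 9.72 0.00
      vertex 3.35 9.72 17.94
    endloop
  endfacet
  facet normal 0.1130 0.9936 0.0000
    outer loop
      vertex 7.66 9.23 0.00
      vertex 3.35 9.72 17.94
      vertex 7.66 9.23 17.94
    endloop
  endfacet
  facet normal -0.7060 0.7083 0.0000
    outer loop
      vertex 3.35 9.72 0.00
      vertex 0.28 6.66 0.00
      vertex 0.28 6.66 17.94
    endloop
  endfacet
  facet normal -0.7060 0.7083 0.0000
    outer loop
      vertex 3.35 9.72 0.00
      vertex 0.28 6.66 17.94
      vertex 3.35 9.72 17.94
    endloop
  endfacet
  facet normal -0.9939 -0.1104 0.0000
    outer loop
      vertex 0.28 6.66 0.00
      vertex 0.76 2.34 0.00
      vertex 0.76 2.34 17.94
    endloop
  endfacet
  facet normal -0.9939 -0.1104 0.0000
    outer loop
      vertex 0.28 6.66 0.00
      vertex 0.76 2.34 17.94
      vertex 0.28 6.66 17.94
    endloop
  endfacet
  facet normal -0.5327 -0.8463 0.0000
    outer loop
      vertex 0.76 2.34 0.00
      vertex 4.43 0.03 0.00
      vertex 4.43 0.03 17.94
    endloop
  endfacet
  facet normal -0.5327 -0.8463 0.0000
    outer loop
      vertex 0.76 2.34 0.00
      vertex 4.43 0.03 17.94
      vertex 0.76 2.34 17.94
    endloop
  endfacet
  facet normal 0.3293 -0.9442 0.0000
    outer loop
      vertex 4.43 0.03 0.00
      vertex 8.53 1.46 0.00
      vertex 8.53 1.46 17.94
    endloop
  endfacet
  facet normal 0.3293 -0.9442 0.0000
    outer loop
      vertex 4.43 0.03 0.00
      vertex 8.53 1.46 17.94
      vertex 4.43 0.03 17.94
    endloop
  endfacet
  facet normal 0.9432 -0.3321 0.0000
    outer loop
      vertex 8.53 1.46 0.00
      vertex 9.97 5.55 0.00
      vertex 9.97 5.55 17.94
    endloop
  endfacet
  facet normal 0.9432 -0.3321 0.0000
    outer loop
      vertex 8.53 1.46 0.00
      vertex 9.97 5.55 17.94
      vertex 8.53 1.46 17.94
    endloop
  endfacet
endsolid part

The G0 Z moves step by Δz≈3.59 mm. Every layer's G1 loop is the same polygon, so the solid is a straight extrusion of it from z=0 to z≈17.9. Closing with flat bottom and top caps and triangulating gives 24 facets — a regular 7-sided prism (a cylinder approximated with 7 flat sides), circumscribed radius ≈ 5 mm, height ≈ 17.9 mm.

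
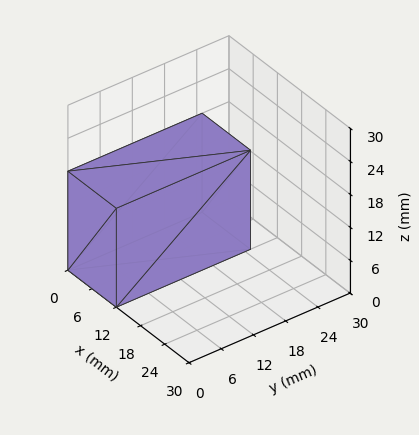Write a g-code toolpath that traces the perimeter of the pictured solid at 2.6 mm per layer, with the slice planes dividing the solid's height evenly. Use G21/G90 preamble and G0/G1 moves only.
Reading the render: the shape is a rectangular box, roughly 12 × 25 mm footprint and 18 mm tall (dimensions read to the nearest mm from the axis ticks). For the g-code, the solid's height is divided into equal slices at the stated Δz and each level perimeter traced with G1 moves after a G0 lift.

; perimeter-only toolpath
G21 ; units = mm
G90 ; absolute positioning
G28 ; home
; layer 1
G0 Z2.6
G0 X0.0 Y0.0
G1 X12.0 Y0.0
G1 X12.0 Y25.0
G1 X0.0 Y25.0
G1 X0.0 Y0.0
; layer 2
G0 Z5.1
G0 X0.0 Y0.0
G1 X12.0 Y0.0
G1 X12.0 Y25.0
G1 X0.0 Y25.0
G1 X0.0 Y0.0
; layer 3
G0 Z7.7
G0 X0.0 Y0.0
G1 X12.0 Y0.0
G1 X12.0 Y25.0
G1 X0.0 Y25.0
G1 X0.0 Y0.0
; layer 4
G0 Z10.3
G0 X0.0 Y0.0
G1 X12.0 Y0.0
G1 X12.0 Y25.0
G1 X0.0 Y25.0
G1 X0.0 Y0.0
; layer 5
G0 Z12.9
G0 X0.0 Y0.0
G1 X12.0 Y0.0
G1 X12.0 Y25.0
G1 X0.0 Y25.0
G1 X0.0 Y0.0
; layer 6
G0 Z15.4
G0 X0.0 Y0.0
G1 X12.0 Y0.0
G1 X12.0 Y25.0
G1 X0.0 Y25.0
G1 X0.0 Y0.0
; layer 7
G0 Z18.0
G0 X0.0 Y0.0
G1 X12.0 Y0.0
G1 X12.0 Y25.0
G1 X0.0 Y25.0
G1 X0.0 Y0.0
M2 ; end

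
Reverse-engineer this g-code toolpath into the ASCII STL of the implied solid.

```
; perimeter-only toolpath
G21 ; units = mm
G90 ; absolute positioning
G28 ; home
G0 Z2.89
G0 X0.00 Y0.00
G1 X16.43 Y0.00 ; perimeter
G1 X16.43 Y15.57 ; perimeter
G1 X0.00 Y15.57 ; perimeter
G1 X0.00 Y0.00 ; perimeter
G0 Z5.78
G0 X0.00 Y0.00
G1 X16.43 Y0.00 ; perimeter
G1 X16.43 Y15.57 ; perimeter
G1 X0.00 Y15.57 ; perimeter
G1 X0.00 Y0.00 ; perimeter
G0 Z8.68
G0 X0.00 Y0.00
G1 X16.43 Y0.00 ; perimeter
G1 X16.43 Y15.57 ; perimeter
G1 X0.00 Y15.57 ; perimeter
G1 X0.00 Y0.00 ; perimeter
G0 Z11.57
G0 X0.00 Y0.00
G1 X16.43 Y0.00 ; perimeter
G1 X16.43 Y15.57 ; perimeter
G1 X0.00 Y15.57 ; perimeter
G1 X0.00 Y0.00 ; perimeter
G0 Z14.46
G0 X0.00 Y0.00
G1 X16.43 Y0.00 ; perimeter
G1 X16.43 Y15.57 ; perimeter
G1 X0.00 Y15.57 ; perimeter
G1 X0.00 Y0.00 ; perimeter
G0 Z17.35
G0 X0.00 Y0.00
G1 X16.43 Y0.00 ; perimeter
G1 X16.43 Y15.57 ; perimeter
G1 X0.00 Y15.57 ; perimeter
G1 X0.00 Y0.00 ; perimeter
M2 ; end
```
solid part
  facet normal 0.0000 0.0000 -1.0000
    outer loop
      vertex 16.43 15.57 0.00
      vertex 16.43 0.00 0.00
      vertex 0.00 0.00 0.00
    endloop
  endfacet
  facet normal 0.0000 0.0000 -1.0000
    outer loop
      vertex 0.00 15.57 0.00
      vertex 16.43 15.57 0.00
      vertex 0.00 0.00 0.00
    endloop
  endfacet
  facet normal 0.0000 0.0000 1.0000
    outer loop
      vertex 0.00 0.00 17.35
      vertex 16.43 0.00 17.35
      vertex 16.43 15.57 17.35
    endloop
  endfacet
  facet normal 0.0000 0.0000 1.0000
    outer loop
      vertex 0.00 0.00 17.35
      vertex 16.43 15.57 17.35
      vertex 0.00 15.57 17.35
    endloop
  endfacet
  facet normal 0.0000 -1.0000 0.0000
    outer loop
      vertex 0.00 0.00 0.00
      vertex 16.43 0.00 0.00
      vertex 16.43 0.00 17.35
    endloop
  endfacet
  facet normal 0.0000 -1.0000 0.0000
    outer loop
      vertex 0.00 0.00 0.00
      vertex 16.43 0.00 17.35
      vertex 0.00 0.00 17.35
    endloop
  endfacet
  facet normal 0.0000 1.0000 0.0000
    outer loop
      vertex 16.43 15.57 17.35
      vertex 16.43 15.57 0.00
      vertex 0.00 15.57 0.00
    endloop
  endfacet
  facet normal 0.0000 1.0000 0.0000
    outer loop
      vertex 0.00 15.57 17.35
      vertex 16.43 15.57 17.35
      vertex 0.00 15.57 0.00
    endloop
  endfacet
  facet normal -1.0000 0.0000 0.0000
    outer loop
      vertex 0.00 15.57 17.35
      vertex 0.00 15.57 0.00
      vertex 0.00 0.00 0.00
    endloop
  endfacet
  facet normal -1.0000 0.0000 0.0000
    outer loop
      vertex 0.00 0.00 17.35
      vertex 0.00 15.57 17.35
      vertex 0.00 0.00 0.00
    endloop
  endfacet
  facet normal 1.0000 0.0000 0.0000
    outer loop
      vertex 16.43 0.00 0.00
      vertex 16.43 15.57 0.00
      vertex 16.43 15.57 17.35
    endloop
  endfacet
  facet normal 1.0000 0.0000 0.0000
    outer loop
      vertex 16.43 0.00 0.00
      vertex 16.43 15.57 17.35
      vertex 16.43 0.00 17.35
    endloop
  endfacet
endsolid part

The G0 Z moves step by Δz≈2.89 mm. Every layer's G1 loop is the same polygon, so the solid is a straight extrusion of it from z=0 to z≈17.4. Closing with flat bottom and top caps and triangulating gives 12 facets — a rectangular box, roughly 16.4 × 15.6 mm footprint and 17.4 mm tall.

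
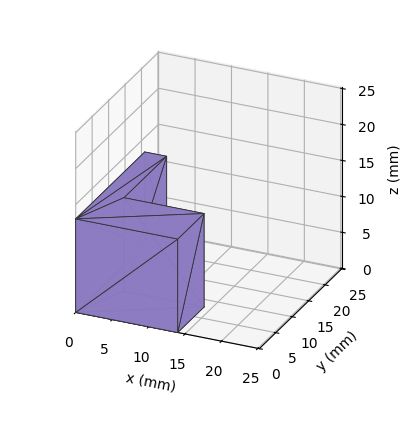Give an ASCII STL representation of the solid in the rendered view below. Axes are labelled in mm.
Reading the render: the shape is an L-shaped prism: outer 14 × 21 mm, arm thicknesses ≈ 8 mm (horizontal) and 3 mm (vertical), extruded 13 mm in z (dimensions read to the nearest mm from the axis ticks). For the STL, each face is triangulated and given an outward normal.

solid part
  facet normal 0.0000 0.0000 -1.0000
    outer loop
      vertex 14.00 8.00 0.00
      vertex 14.00 0.00 0.00
      vertex 0.00 0.00 0.00
    endloop
  endfacet
  facet normal 0.0000 0.0000 -1.0000
    outer loop
      vertex 3.00 8.00 0.00
      vertex 14.00 8.00 0.00
      vertex 0.00 0.00 0.00
    endloop
  endfacet
  facet normal 0.0000 0.0000 -1.0000
    outer loop
      vertex 3.00 21.00 0.00
      vertex 3.00 8.00 0.00
      vertex 0.00 0.00 0.00
    endloop
  endfacet
  facet normal 0.0000 0.0000 -1.0000
    outer loop
      vertex 0.00 21.00 0.00
      vertex 3.00 21.00 0.00
      vertex 0.00 0.00 0.00
    endloop
  endfacet
  facet normal 0.0000 0.0000 1.0000
    outer loop
      vertex 0.00 0.00 13.00
      vertex 14.00 0.00 13.00
      vertex 14.00 8.00 13.00
    endloop
  endfacet
  facet normal 0.0000 0.0000 1.0000
    outer loop
      vertex 0.00 0.00 13.00
      vertex 14.00 8.00 13.00
      vertex 3.00 8.00 13.00
    endloop
  endfacet
  facet normal 0.0000 0.0000 1.0000
    outer loop
      vertex 0.00 0.00 13.00
      vertex 3.00 8.00 13.00
      vertex 3.00 21.00 13.00
    endloop
  endfacet
  facet normal 0.0000 0.0000 1.0000
    outer loop
      vertex 0.00 0.00 13.00
      vertex 3.00 21.00 13.00
      vertex 0.00 21.00 13.00
    endloop
  endfacet
  facet normal 0.0000 -1.0000 0.0000
    outer loop
      vertex 0.00 0.00 0.00
      vertex 14.00 0.00 0.00
      vertex 14.00 0.00 13.00
    endloop
  endfacet
  facet normal 0.0000 -1.0000 0.0000
    outer loop
      vertex 0.00 0.00 0.00
      vertex 14.00 0.00 13.00
      vertex 0.00 0.00 13.00
    endloop
  endfacet
  facet normal 1.0000 0.0000 0.0000
    outer loop
      vertex 14.00 0.00 0.00
      vertex 14.00 8.00 0.00
      vertex 14.00 8.00 13.00
    endloop
  endfacet
  facet normal 1.0000 0.0000 0.0000
    outer loop
      vertex 14.00 0.00 0.00
      vertex 14.00 8.00 13.00
      vertex 14.00 0.00 13.00
    endloop
  endfacet
  facet normal 0.0000 1.0000 0.0000
    outer loop
      vertex 14.00 8.00 0.00
      vertex 3.00 8.00 0.00
      vertex 3.00 8.00 13.00
    endloop
  endfacet
  facet normal 0.0000 1.0000 0.0000
    outer loop
      vertex 14.00 8.00 0.00
      vertex 3.00 8.00 13.00
      vertex 14.00 8.00 13.00
    endloop
  endfacet
  facet normal 1.0000 0.0000 0.0000
    outer loop
      vertex 3.00 8.00 0.00
      vertex 3.00 21.00 0.00
      vertex 3.00 21.00 13.00
    endloop
  endfacet
  facet normal 1.0000 0.0000 0.0000
    outer loop
      vertex 3.00 8.00 0.00
      vertex 3.00 21.00 13.00
      vertex 3.00 8.00 13.00
    endloop
  endfacet
  facet normal 0.0000 1.0000 0.0000
    outer loop
      vertex 3.00 21.00 0.00
      vertex 0.00 21.00 0.00
      vertex 0.00 21.00 13.00
    endloop
  endfacet
  facet normal 0.0000 1.0000 0.0000
    outer loop
      vertex 3.00 21.00 0.00
      vertex 0.00 21.00 13.00
      vertex 3.00 21.00 13.00
    endloop
  endfacet
  facet normal -1.0000 0.0000 0.0000
    outer loop
      vertex 0.00 21.00 0.00
      vertex 0.00 0.00 0.00
      vertex 0.00 0.00 13.00
    endloop
  endfacet
  facet normal -1.0000 0.0000 0.0000
    outer loop
      vertex 0.00 21.00 0.00
      vertex 0.00 0.00 13.00
      vertex 0.00 21.00 13.00
    endloop
  endfacet
endsolid part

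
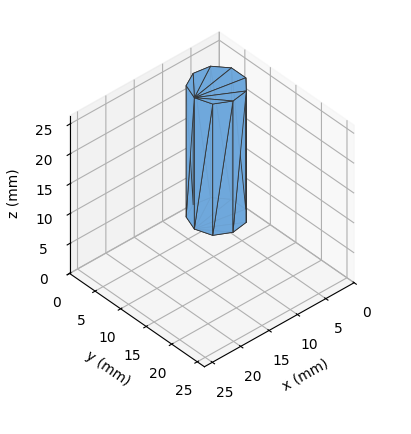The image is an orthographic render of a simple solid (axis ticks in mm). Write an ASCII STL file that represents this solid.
Reading the render: the shape is a regular 9-sided prism (a cylinder approximated with 9 flat sides), circumscribed radius ≈ 4 mm, height ≈ 22 mm (dimensions read to the nearest mm from the axis ticks). For the STL, each face is triangulated and given an outward normal.

solid part
  facet normal 0.0000 0.0000 -1.0000
    outer loop
      vertex 4.7 7.9 0.0
      vertex 7.1 6.6 0.0
      vertex 8.0 4.0 0.0
    endloop
  endfacet
  facet normal 0.0000 0.0000 -1.0000
    outer loop
      vertex 2.0 7.5 0.0
      vertex 4.7 7.9 0.0
      vertex 8.0 4.0 0.0
    endloop
  endfacet
  facet normal 0.0000 0.0000 -1.0000
    outer loop
      vertex 0.2 5.4 0.0
      vertex 2.0 7.5 0.0
      vertex 8.0 4.0 0.0
    endloop
  endfacet
  facet normal 0.0000 0.0000 -1.0000
    outer loop
      vertex 0.2 2.6 0.0
      vertex 0.2 5.4 0.0
      vertex 8.0 4.0 0.0
    endloop
  endfacet
  facet normal 0.0000 0.0000 -1.0000
    outer loop
      vertex 2.0 0.5 0.0
      vertex 0.2 2.6 0.0
      vertex 8.0 4.0 0.0
    endloop
  endfacet
  facet normal 0.0000 0.0000 -1.0000
    outer loop
      vertex 4.7 0.1 0.0
      vertex 2.0 0.5 0.0
      vertex 8.0 4.0 0.0
    endloop
  endfacet
  facet normal 0.0000 0.0000 -1.0000
    outer loop
      vertex 7.1 1.4 0.0
      vertex 4.7 0.1 0.0
      vertex 8.0 4.0 0.0
    endloop
  endfacet
  facet normal 0.0000 0.0000 1.0000
    outer loop
      vertex 8.0 4.0 22.0
      vertex 7.1 6.6 22.0
      vertex 4.7 7.9 22.0
    endloop
  endfacet
  facet normal 0.0000 0.0000 1.0000
    outer loop
      vertex 8.0 4.0 22.0
      vertex 4.7 7.9 22.0
      vertex 2.0 7.5 22.0
    endloop
  endfacet
  facet normal 0.0000 0.0000 1.0000
    outer loop
      vertex 8.0 4.0 22.0
      vertex 2.0 7.5 22.0
      vertex 0.2 5.4 22.0
    endloop
  endfacet
  facet normal 0.0000 0.0000 1.0000
    outer loop
      vertex 8.0 4.0 22.0
      vertex 0.2 5.4 22.0
      vertex 0.2 2.6 22.0
    endloop
  endfacet
  facet normal 0.0000 0.0000 1.0000
    outer loop
      vertex 8.0 4.0 22.0
      vertex 0.2 2.6 22.0
      vertex 2.0 0.5 22.0
    endloop
  endfacet
  facet normal 0.0000 0.0000 1.0000
    outer loop
      vertex 8.0 4.0 22.0
      vertex 2.0 0.5 22.0
      vertex 4.7 0.1 22.0
    endloop
  endfacet
  facet normal 0.0000 0.0000 1.0000
    outer loop
      vertex 8.0 4.0 22.0
      vertex 4.7 0.1 22.0
      vertex 7.1 1.4 22.0
    endloop
  endfacet
  facet normal 0.9450 0.3271 0.0000
    outer loop
      vertex 8.0 4.0 0.0
      vertex 7.1 6.6 0.0
      vertex 7.1 6.6 22.0
    endloop
  endfacet
  facet normal 0.9450 0.3271 0.0000
    outer loop
      vertex 8.0 4.0 0.0
      vertex 7.1 6.6 22.0
      vertex 8.0 4.0 22.0
    endloop
  endfacet
  facet normal 0.4763 0.8793 0.0000
    outer loop
      vertex 7.1 6.6 0.0
      vertex 4.7 7.9 0.0
      vertex 4.7 7.9 22.0
    endloop
  endfacet
  facet normal 0.4763 0.8793 0.0000
    outer loop
      vertex 7.1 6.6 0.0
      vertex 4.7 7.9 22.0
      vertex 7.1 6.6 22.0
    endloop
  endfacet
  facet normal -0.1465 0.9892 0.0000
    outer loop
      vertex 4.7 7.9 0.0
      vertex 2.0 7.5 0.0
      vertex 2.0 7.5 22.0
    endloop
  endfacet
  facet normal -0.1465 0.9892 0.0000
    outer loop
      vertex 4.7 7.9 0.0
      vertex 2.0 7.5 22.0
      vertex 4.7 7.9 22.0
    endloop
  endfacet
  facet normal -0.7593 0.6508 0.0000
    outer loop
      vertex 2.0 7.5 0.0
      vertex 0.2 5.4 0.0
      vertex 0.2 5.4 22.0
    endloop
  endfacet
  facet normal -0.7593 0.6508 0.0000
    outer loop
      vertex 2.0 7.5 0.0
      vertex 0.2 5.4 22.0
      vertex 2.0 7.5 22.0
    endloop
  endfacet
  facet normal -1.0000 0.0000 0.0000
    outer loop
      vertex 0.2 5.4 0.0
      vertex 0.2 2.6 0.0
      vertex 0.2 2.6 22.0
    endloop
  endfacet
  facet normal -1.0000 0.0000 0.0000
    outer loop
      vertex 0.2 5.4 0.0
      vertex 0.2 2.6 22.0
      vertex 0.2 5.4 22.0
    endloop
  endfacet
  facet normal -0.7593 -0.6508 0.0000
    outer loop
      vertex 0.2 2.6 0.0
      vertex 2.0 0.5 0.0
      vertex 2.0 0.5 22.0
    endloop
  endfacet
  facet normal -0.7593 -0.6508 0.0000
    outer loop
      vertex 0.2 2.6 0.0
      vertex 2.0 0.5 22.0
      vertex 0.2 2.6 22.0
    endloop
  endfacet
  facet normal -0.1465 -0.9892 0.0000
    outer loop
      vertex 2.0 0.5 0.0
      vertex 4.7 0.1 0.0
      vertex 4.7 0.1 22.0
    endloop
  endfacet
  facet normal -0.1465 -0.9892 0.0000
    outer loop
      vertex 2.0 0.5 0.0
      vertex 4.7 0.1 22.0
      vertex 2.0 0.5 22.0
    endloop
  endfacet
  facet normal 0.4763 -0.8793 0.0000
    outer loop
      vertex 4.7 0.1 0.0
      vertex 7.1 1.4 0.0
      vertex 7.1 1.4 22.0
    endloop
  endfacet
  facet normal 0.4763 -0.8793 0.0000
    outer loop
      vertex 4.7 0.1 0.0
      vertex 7.1 1.4 22.0
      vertex 4.7 0.1 22.0
    endloop
  endfacet
  facet normal 0.9450 -0.3271 0.0000
    outer loop
      vertex 7.1 1.4 0.0
      vertex 8.0 4.0 0.0
      vertex 8.0 4.0 22.0
    endloop
  endfacet
  facet normal 0.9450 -0.3271 0.0000
    outer loop
      vertex 7.1 1.4 0.0
      vertex 8.0 4.0 22.0
      vertex 7.1 1.4 22.0
    endloop
  endfacet
endsolid part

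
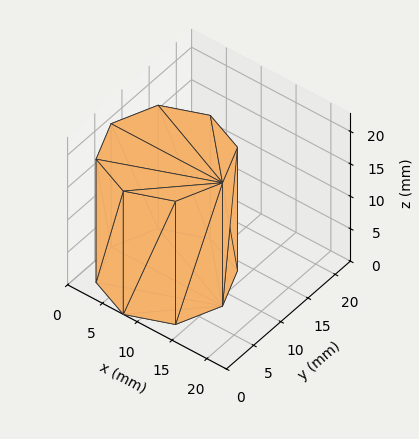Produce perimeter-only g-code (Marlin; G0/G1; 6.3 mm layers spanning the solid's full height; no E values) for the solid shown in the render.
Reading the render: the shape is a regular 8-sided prism (a cylinder approximated with 8 flat sides), circumscribed radius ≈ 8 mm, height ≈ 19 mm (dimensions read to the nearest mm from the axis ticks). For the g-code, the solid's height is divided into equal slices at the stated Δz and each level perimeter traced with G1 moves after a G0 lift.

; perimeter-only toolpath
G21 ; units = mm
G90 ; absolute positioning
G28 ; home
; layer 1
G0 Z6.3
G0 X16.0 Y8.0
G1 X13.7 Y13.7
G1 X8.0 Y16.0
G1 X2.3 Y13.7
G1 X0.0 Y8.0
G1 X2.3 Y2.3
G1 X8.0 Y0.0
G1 X13.7 Y2.3
G1 X16.0 Y8.0
; layer 2
G0 Z12.7
G0 X16.0 Y8.0
G1 X13.7 Y13.7
G1 X8.0 Y16.0
G1 X2.3 Y13.7
G1 X0.0 Y8.0
G1 X2.3 Y2.3
G1 X8.0 Y0.0
G1 X13.7 Y2.3
G1 X16.0 Y8.0
; layer 3
G0 Z19.0
G0 X16.0 Y8.0
G1 X13.7 Y13.7
G1 X8.0 Y16.0
G1 X2.3 Y13.7
G1 X0.0 Y8.0
G1 X2.3 Y2.3
G1 X8.0 Y0.0
G1 X13.7 Y2.3
G1 X16.0 Y8.0
M2 ; end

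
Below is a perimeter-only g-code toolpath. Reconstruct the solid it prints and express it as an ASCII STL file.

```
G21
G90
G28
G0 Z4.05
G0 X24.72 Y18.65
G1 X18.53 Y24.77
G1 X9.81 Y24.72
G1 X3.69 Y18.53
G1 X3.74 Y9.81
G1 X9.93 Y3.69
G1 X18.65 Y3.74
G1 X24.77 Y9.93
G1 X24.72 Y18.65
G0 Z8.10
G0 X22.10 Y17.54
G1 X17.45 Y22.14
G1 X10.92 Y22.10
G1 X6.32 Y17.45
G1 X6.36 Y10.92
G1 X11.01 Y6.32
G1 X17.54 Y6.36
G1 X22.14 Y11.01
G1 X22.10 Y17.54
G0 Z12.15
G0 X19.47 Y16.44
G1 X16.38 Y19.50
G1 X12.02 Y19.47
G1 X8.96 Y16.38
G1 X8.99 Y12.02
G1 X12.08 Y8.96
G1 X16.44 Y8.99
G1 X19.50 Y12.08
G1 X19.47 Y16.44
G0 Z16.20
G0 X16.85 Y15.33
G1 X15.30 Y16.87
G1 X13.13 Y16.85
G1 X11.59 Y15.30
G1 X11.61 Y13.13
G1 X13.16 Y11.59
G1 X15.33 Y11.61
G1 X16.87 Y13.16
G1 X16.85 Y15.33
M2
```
solid part
  facet normal 0.0000 0.0000 -1.0000
    outer loop
      vertex 8.71 27.34 0.00
      vertex 19.60 27.41 0.00
      vertex 27.34 19.75 0.00
    endloop
  endfacet
  facet normal 0.0000 0.0000 -1.0000
    outer loop
      vertex 1.05 19.60 0.00
      vertex 8.71 27.34 0.00
      vertex 27.34 19.75 0.00
    endloop
  endfacet
  facet normal 0.0000 0.0000 -1.0000
    outer loop
      vertex 1.12 8.71 0.00
      vertex 1.05 19.60 0.00
      vertex 27.34 19.75 0.00
    endloop
  endfacet
  facet normal 0.0000 0.0000 -1.0000
    outer loop
      vertex 8.86 1.05 0.00
      vertex 1.12 8.71 0.00
      vertex 27.34 19.75 0.00
    endloop
  endfacet
  facet normal 0.0000 0.0000 -1.0000
    outer loop
      vertex 19.75 1.12 0.00
      vertex 8.86 1.05 0.00
      vertex 27.34 19.75 0.00
    endloop
  endfacet
  facet normal 0.0000 0.0000 -1.0000
    outer loop
      vertex 27.41 8.86 0.00
      vertex 19.75 1.12 0.00
      vertex 27.34 19.75 0.00
    endloop
  endfacet
  facet normal 0.5900 0.5962 0.5445
    outer loop
      vertex 27.34 19.75 0.00
      vertex 19.60 27.41 0.00
      vertex 14.23 14.23 20.25
    endloop
  endfacet
  facet normal -0.0054 0.8388 0.5445
    outer loop
      vertex 19.60 27.41 0.00
      vertex 8.71 27.34 0.00
      vertex 14.23 14.23 20.25
    endloop
  endfacet
  facet normal -0.5962 0.5900 0.5445
    outer loop
      vertex 8.71 27.34 0.00
      vertex 1.05 19.60 0.00
      vertex 14.23 14.23 20.25
    endloop
  endfacet
  facet normal -0.8388 -0.0054 0.5445
    outer loop
      vertex 1.05 19.60 0.00
      vertex 1.12 8.71 0.00
      vertex 14.23 14.23 20.25
    endloop
  endfacet
  facet normal -0.5900 -0.5962 0.5445
    outer loop
      vertex 1.12 8.71 0.00
      vertex 8.86 1.05 0.00
      vertex 14.23 14.23 20.25
    endloop
  endfacet
  facet normal 0.0054 -0.8388 0.5445
    outer loop
      vertex 8.86 1.05 0.00
      vertex 19.75 1.12 0.00
      vertex 14.23 14.23 20.25
    endloop
  endfacet
  facet normal 0.5962 -0.5900 0.5445
    outer loop
      vertex 19.75 1.12 0.00
      vertex 27.41 8.86 0.00
      vertex 14.23 14.23 20.25
    endloop
  endfacet
  facet normal 0.8388 0.0054 0.5445
    outer loop
      vertex 27.41 8.86 0.00
      vertex 27.34 19.75 0.00
      vertex 14.23 14.23 20.25
    endloop
  endfacet
endsolid part

The G0 Z moves step by Δz≈4.05 mm. The G1 loops shrink linearly with z, so the solid tapers from its base footprint up to z≈20.2. Closing with a flat bottom cap and the tapered top and triangulating gives 14 facets — a regular 8-sided pyramid, base circumscribed radius ≈ 14.2 mm, apex at z ≈ 20.2 mm.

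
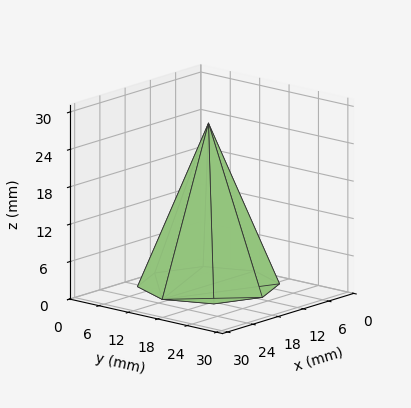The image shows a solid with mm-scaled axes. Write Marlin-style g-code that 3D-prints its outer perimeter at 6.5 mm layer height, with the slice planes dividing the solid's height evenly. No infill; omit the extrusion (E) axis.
Reading the render: the shape is a regular 8-sided pyramid, base circumscribed radius ≈ 11 mm, apex at z ≈ 26 mm (dimensions read to the nearest mm from the axis ticks). For the g-code, the solid's height is divided into equal slices at the stated Δz and each level perimeter traced with G1 moves after a G0 lift.

; perimeter-only toolpath
G21 ; units = mm
G90 ; absolute positioning
G28 ; home
; layer 1
G0 Z6.5
G0 X19.2 Y11.0
G1 X16.9 Y16.9
G1 X11.0 Y19.2
G1 X5.2 Y16.9
G1 X2.8 Y11.0
G1 X5.2 Y5.2
G1 X11.0 Y2.8
G1 X16.9 Y5.2
G1 X19.2 Y11.0
; layer 2
G0 Z13.0
G0 X16.5 Y11.0
G1 X14.9 Y14.9
G1 X11.0 Y16.5
G1 X7.1 Y14.9
G1 X5.5 Y11.0
G1 X7.1 Y7.1
G1 X11.0 Y5.5
G1 X14.9 Y7.1
G1 X16.5 Y11.0
; layer 3
G0 Z19.5
G0 X13.8 Y11.0
G1 X12.9 Y12.9
G1 X11.0 Y13.8
G1 X9.1 Y12.9
G1 X8.2 Y11.0
G1 X9.1 Y9.1
G1 X11.0 Y8.2
G1 X12.9 Y9.1
G1 X13.8 Y11.0
M2 ; end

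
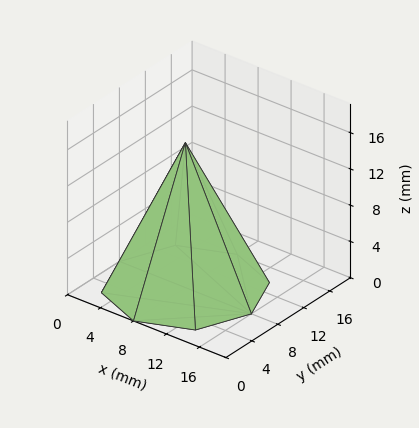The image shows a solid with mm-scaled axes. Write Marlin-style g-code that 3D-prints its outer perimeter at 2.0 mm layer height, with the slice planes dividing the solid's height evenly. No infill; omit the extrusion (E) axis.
Reading the render: the shape is a regular 8-sided pyramid, base circumscribed radius ≈ 8 mm, apex at z ≈ 16 mm (dimensions read to the nearest mm from the axis ticks). For the g-code, the solid's height is divided into equal slices at the stated Δz and each level perimeter traced with G1 moves after a G0 lift.

; perimeter-only toolpath
G21 ; units = mm
G90 ; absolute positioning
G28 ; home
; layer 1
G0 Z2.0
G0 X15.0 Y8.0
G1 X13.0 Y13.0
G1 X8.0 Y15.0
G1 X3.0 Y13.0
G1 X1.0 Y8.0
G1 X3.0 Y3.0
G1 X8.0 Y1.0
G1 X13.0 Y3.0
G1 X15.0 Y8.0
; layer 2
G0 Z4.0
G0 X14.0 Y8.0
G1 X12.3 Y12.3
G1 X8.0 Y14.0
G1 X3.7 Y12.3
G1 X2.0 Y8.0
G1 X3.7 Y3.7
G1 X8.0 Y2.0
G1 X12.3 Y3.7
G1 X14.0 Y8.0
; layer 3
G0 Z6.0
G0 X13.0 Y8.0
G1 X11.6 Y11.6
G1 X8.0 Y13.0
G1 X4.4 Y11.6
G1 X3.0 Y8.0
G1 X4.4 Y4.4
G1 X8.0 Y3.0
G1 X11.6 Y4.4
G1 X13.0 Y8.0
; layer 4
G0 Z8.0
G0 X12.0 Y8.0
G1 X10.8 Y10.8
G1 X8.0 Y12.0
G1 X5.2 Y10.8
G1 X4.0 Y8.0
G1 X5.2 Y5.2
G1 X8.0 Y4.0
G1 X10.8 Y5.2
G1 X12.0 Y8.0
; layer 5
G0 Z10.0
G0 X11.0 Y8.0
G1 X10.1 Y10.1
G1 X8.0 Y11.0
G1 X5.9 Y10.1
G1 X5.0 Y8.0
G1 X5.9 Y5.9
G1 X8.0 Y5.0
G1 X10.1 Y5.9
G1 X11.0 Y8.0
; layer 6
G0 Z12.0
G0 X10.0 Y8.0
G1 X9.4 Y9.4
G1 X8.0 Y10.0
G1 X6.6 Y9.4
G1 X6.0 Y8.0
G1 X6.6 Y6.6
G1 X8.0 Y6.0
G1 X9.4 Y6.6
G1 X10.0 Y8.0
; layer 7
G0 Z14.0
G0 X9.0 Y8.0
G1 X8.7 Y8.7
G1 X8.0 Y9.0
G1 X7.3 Y8.7
G1 X7.0 Y8.0
G1 X7.3 Y7.3
G1 X8.0 Y7.0
G1 X8.7 Y7.3
G1 X9.0 Y8.0
M2 ; end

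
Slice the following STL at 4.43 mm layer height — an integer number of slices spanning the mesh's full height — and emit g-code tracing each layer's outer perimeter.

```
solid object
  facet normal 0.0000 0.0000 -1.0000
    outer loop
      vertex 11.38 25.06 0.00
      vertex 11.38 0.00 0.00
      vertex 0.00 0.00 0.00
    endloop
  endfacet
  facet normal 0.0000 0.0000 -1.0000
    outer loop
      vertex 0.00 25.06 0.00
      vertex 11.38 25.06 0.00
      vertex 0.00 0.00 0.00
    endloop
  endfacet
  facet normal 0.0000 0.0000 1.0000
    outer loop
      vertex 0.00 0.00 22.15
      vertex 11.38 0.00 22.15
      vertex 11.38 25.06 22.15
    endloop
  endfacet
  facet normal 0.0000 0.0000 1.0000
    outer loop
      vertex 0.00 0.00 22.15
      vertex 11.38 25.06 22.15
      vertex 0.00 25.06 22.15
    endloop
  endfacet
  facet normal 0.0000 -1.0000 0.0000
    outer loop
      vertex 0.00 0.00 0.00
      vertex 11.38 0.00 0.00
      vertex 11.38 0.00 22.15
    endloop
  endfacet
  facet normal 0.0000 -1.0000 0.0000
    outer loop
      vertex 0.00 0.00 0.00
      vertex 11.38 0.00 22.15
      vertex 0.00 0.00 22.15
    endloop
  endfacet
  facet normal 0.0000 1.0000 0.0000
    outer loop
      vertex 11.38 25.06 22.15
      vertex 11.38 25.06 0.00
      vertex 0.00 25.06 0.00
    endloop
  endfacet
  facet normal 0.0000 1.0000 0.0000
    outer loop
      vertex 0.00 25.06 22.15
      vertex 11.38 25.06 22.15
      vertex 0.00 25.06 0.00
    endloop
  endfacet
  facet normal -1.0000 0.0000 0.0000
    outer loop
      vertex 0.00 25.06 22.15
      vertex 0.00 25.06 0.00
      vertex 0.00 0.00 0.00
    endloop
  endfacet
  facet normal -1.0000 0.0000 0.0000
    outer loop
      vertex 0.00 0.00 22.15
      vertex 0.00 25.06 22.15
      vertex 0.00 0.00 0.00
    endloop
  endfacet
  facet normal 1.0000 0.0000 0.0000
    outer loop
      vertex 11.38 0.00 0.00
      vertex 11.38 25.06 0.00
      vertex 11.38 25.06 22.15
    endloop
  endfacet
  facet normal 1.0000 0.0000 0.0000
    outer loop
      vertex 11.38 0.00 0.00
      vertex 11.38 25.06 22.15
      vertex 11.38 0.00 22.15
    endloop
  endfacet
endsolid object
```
; perimeter-only toolpath
G21 ; units = mm
G90 ; absolute positioning
G28 ; home
; layer 1
G0 Z4.43
G0 X0.00 Y0.00
G1 X11.38 Y0.00
G1 X11.38 Y25.06
G1 X0.00 Y25.06
G1 X0.00 Y0.00
; layer 2
G0 Z8.86
G0 X0.00 Y0.00
G1 X11.38 Y0.00
G1 X11.38 Y25.06
G1 X0.00 Y25.06
G1 X0.00 Y0.00
; layer 3
G0 Z13.29
G0 X0.00 Y0.00
G1 X11.38 Y0.00
G1 X11.38 Y25.06
G1 X0.00 Y25.06
G1 X0.00 Y0.00
; layer 4
G0 Z17.72
G0 X0.00 Y0.00
G1 X11.38 Y0.00
G1 X11.38 Y25.06
G1 X0.00 Y25.06
G1 X0.00 Y0.00
; layer 5
G0 Z22.15
G0 X0.00 Y0.00
G1 X11.38 Y0.00
G1 X11.38 Y25.06
G1 X0.00 Y25.06
G1 X0.00 Y0.00
M2 ; end

The solid is a rectangular box, roughly 11.4 × 25.1 mm footprint and 22.1 mm tall. Slicing at Δz = 4.43 mm — 5 equal slices spanning the solid's height, so layer i sits at z = i·h/5 — gives 5 non-empty perimeters. Each is a 4-segment closed polygon; G0 lifts to the layer z and rapids to the start vertex, then G1 traces the edges.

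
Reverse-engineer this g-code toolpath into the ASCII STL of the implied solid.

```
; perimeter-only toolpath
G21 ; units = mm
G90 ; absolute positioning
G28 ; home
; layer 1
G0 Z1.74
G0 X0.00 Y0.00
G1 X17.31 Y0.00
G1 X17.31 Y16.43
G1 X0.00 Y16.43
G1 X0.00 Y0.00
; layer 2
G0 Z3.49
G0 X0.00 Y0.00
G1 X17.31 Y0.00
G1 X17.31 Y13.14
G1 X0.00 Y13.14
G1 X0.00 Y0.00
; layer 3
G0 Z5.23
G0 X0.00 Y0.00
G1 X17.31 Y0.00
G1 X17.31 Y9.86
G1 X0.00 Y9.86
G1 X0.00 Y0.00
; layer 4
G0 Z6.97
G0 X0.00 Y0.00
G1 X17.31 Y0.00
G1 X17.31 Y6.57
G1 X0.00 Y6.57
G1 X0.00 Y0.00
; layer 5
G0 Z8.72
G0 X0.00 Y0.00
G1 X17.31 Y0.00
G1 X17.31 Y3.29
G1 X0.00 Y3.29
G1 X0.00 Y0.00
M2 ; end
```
solid part
  facet normal 0.0000 0.0000 -1.0000
    outer loop
      vertex 17.31 19.71 0.00
      vertex 17.31 0.00 0.00
      vertex 0.00 0.00 0.00
    endloop
  endfacet
  facet normal 0.0000 0.0000 -1.0000
    outer loop
      vertex 0.00 19.71 0.00
      vertex 17.31 19.71 0.00
      vertex 0.00 0.00 0.00
    endloop
  endfacet
  facet normal 0.0000 -1.0000 0.0000
    outer loop
      vertex 0.00 0.00 0.00
      vertex 17.31 0.00 0.00
      vertex 17.31 0.00 10.46
    endloop
  endfacet
  facet normal 0.0000 -1.0000 0.0000
    outer loop
      vertex 0.00 0.00 0.00
      vertex 17.31 0.00 10.46
      vertex 0.00 0.00 10.46
    endloop
  endfacet
  facet normal 0.0000 0.4688 0.8833
    outer loop
      vertex 0.00 0.00 10.46
      vertex 17.31 0.00 10.46
      vertex 17.31 19.71 0.00
    endloop
  endfacet
  facet normal 0.0000 0.4688 0.8833
    outer loop
      vertex 0.00 0.00 10.46
      vertex 17.31 19.71 0.00
      vertex 0.00 19.71 0.00
    endloop
  endfacet
  facet normal -1.0000 0.0000 0.0000
    outer loop
      vertex 0.00 0.00 10.46
      vertex 0.00 19.71 0.00
      vertex 0.00 0.00 0.00
    endloop
  endfacet
  facet normal 1.0000 0.0000 0.0000
    outer loop
      vertex 17.31 0.00 0.00
      vertex 17.31 19.71 0.00
      vertex 17.31 0.00 10.46
    endloop
  endfacet
endsolid part

The G0 Z moves step by Δz≈1.74 mm. The G1 loops shrink linearly with z, so the solid tapers from its base footprint up to z≈10.5. Closing with a flat bottom cap and the tapered top and triangulating gives 8 facets — a wedge (ramp): 17.3 × 19.7 mm base, rising to 10.5 mm along the y=0 edge and sloping linearly to z=0 at y=19.7.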